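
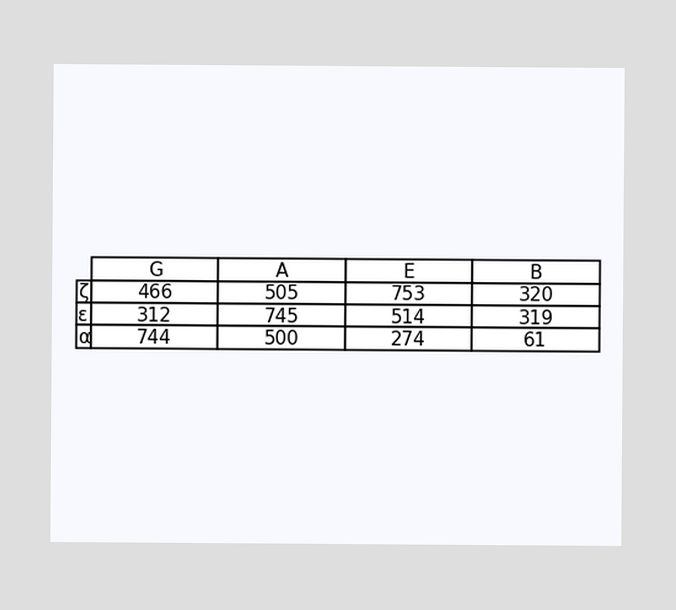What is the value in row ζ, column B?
The (ζ, B) cell reads 320.

320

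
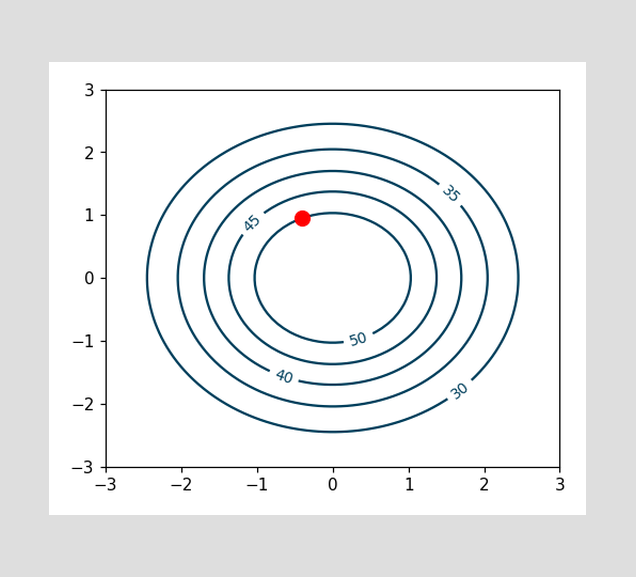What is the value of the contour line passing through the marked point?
50

The marked point sits on the contour labelled 50.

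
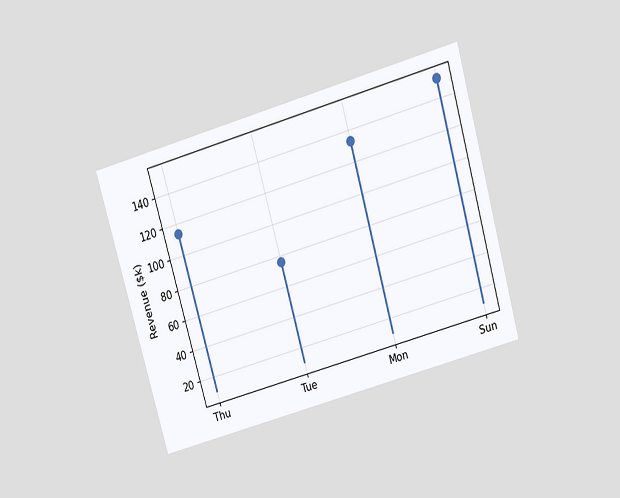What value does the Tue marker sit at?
$76k

The chart is tilted about 16° counter-clockwise and viewed slightly from above. The Tue marker sits at $76k.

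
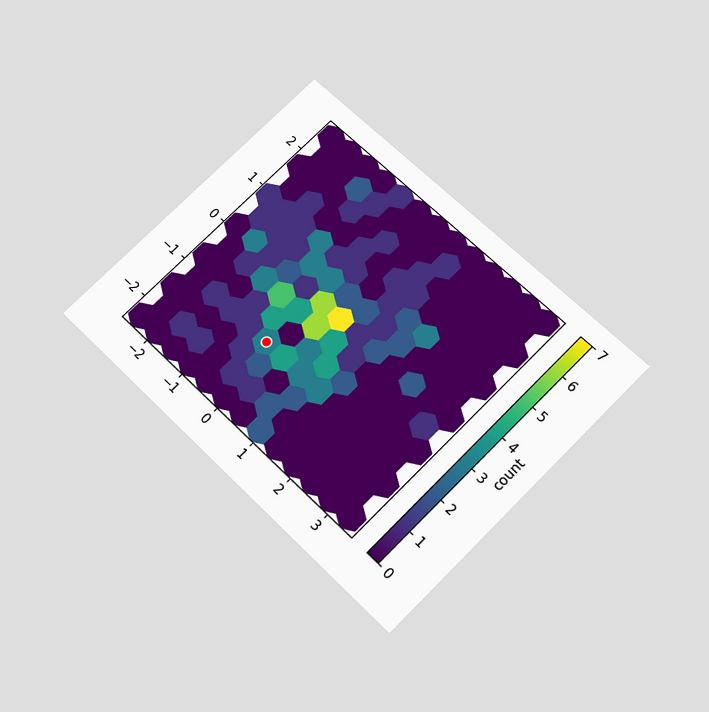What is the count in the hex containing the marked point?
3

The chart is tilted about 45° clockwise and viewed slightly from below. The marked hex reads 3 on the colorbar.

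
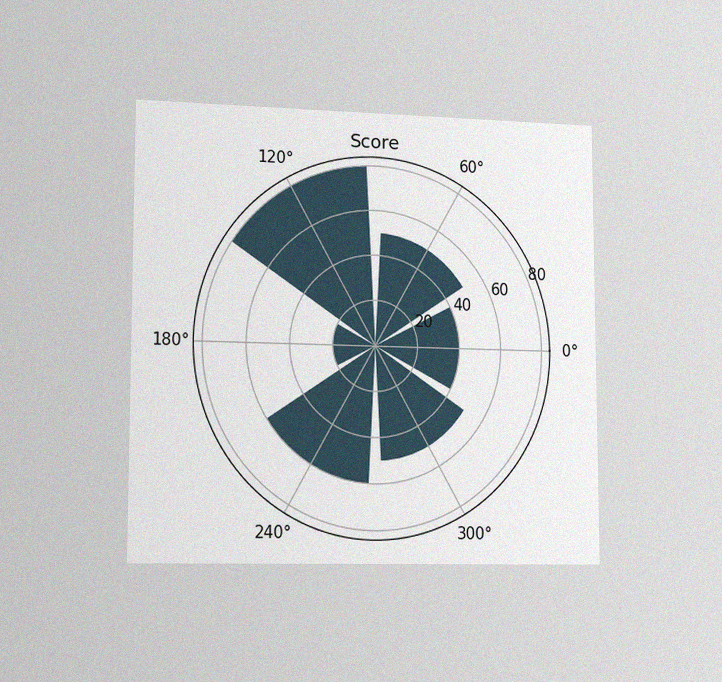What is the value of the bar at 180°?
20

The chart is viewed slightly from the left, with some photo noise. The bar at 180° reaches 20 on the radial axis.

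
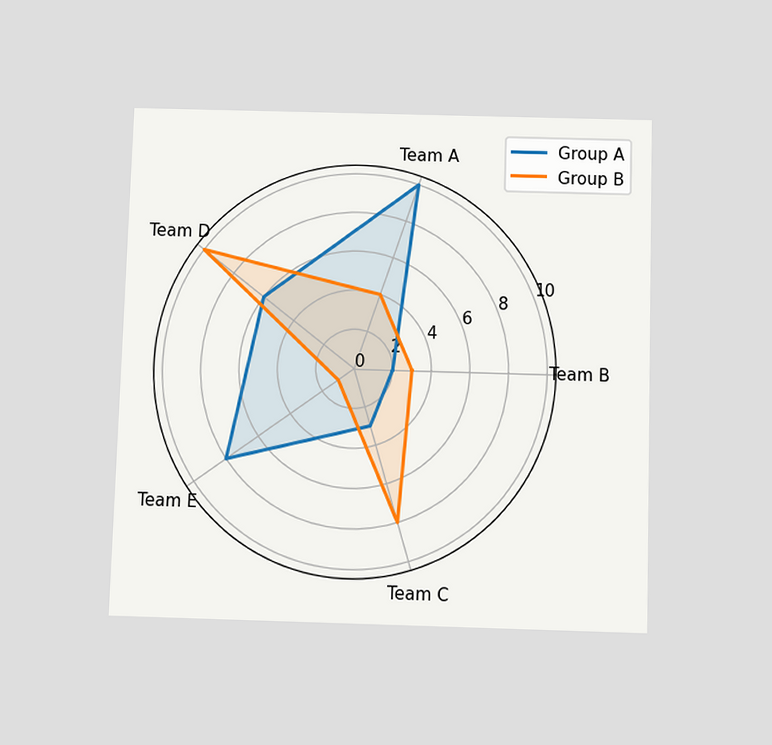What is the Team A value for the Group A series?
The chart is viewed slightly from below. On the Team A axis, Group A reaches 10.

10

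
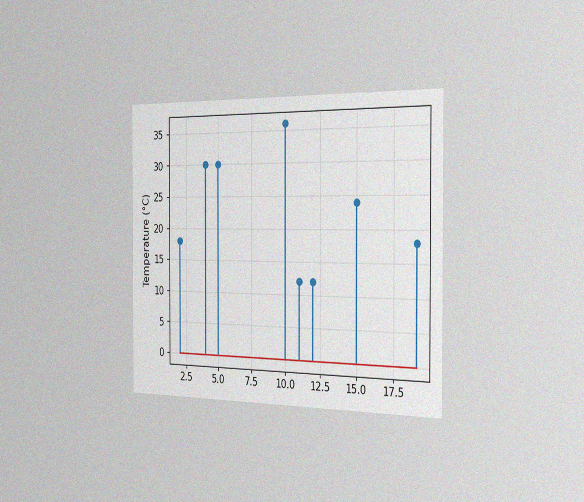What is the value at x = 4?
The chart is viewed slightly from the right, with some photo noise. The stem at x=4 reaches 30°C.

30°C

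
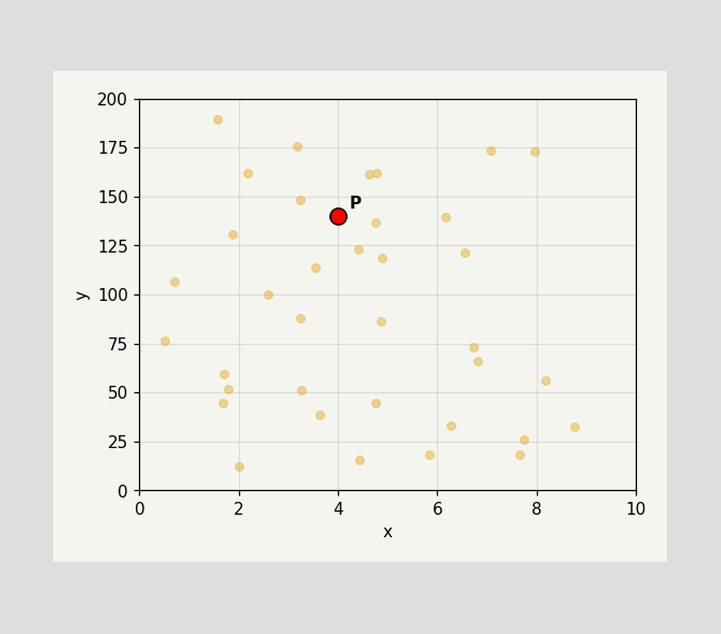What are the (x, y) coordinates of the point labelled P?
(4, 140)

Following the gridlines from P to each axis, P sits at (4, 140).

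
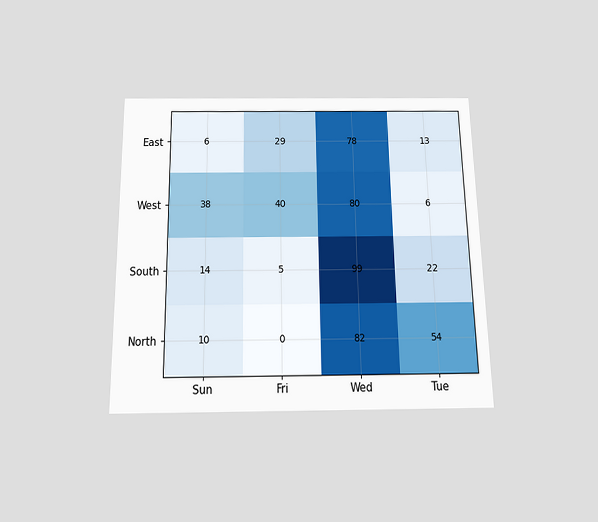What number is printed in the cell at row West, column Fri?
The chart is viewed slightly from below. The (West, Fri) cell reads 40.

40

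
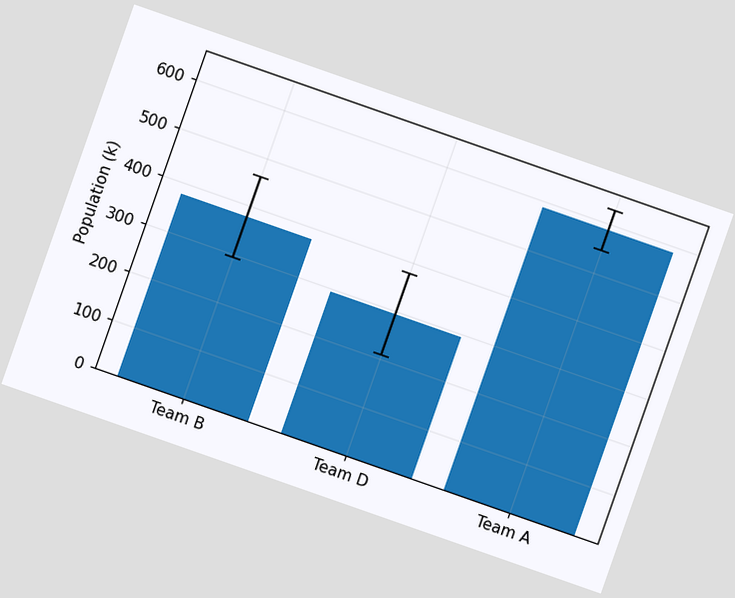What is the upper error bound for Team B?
The chart is tilted about 19° clockwise. The Team B bar's upper whisker reaches 462k.

462k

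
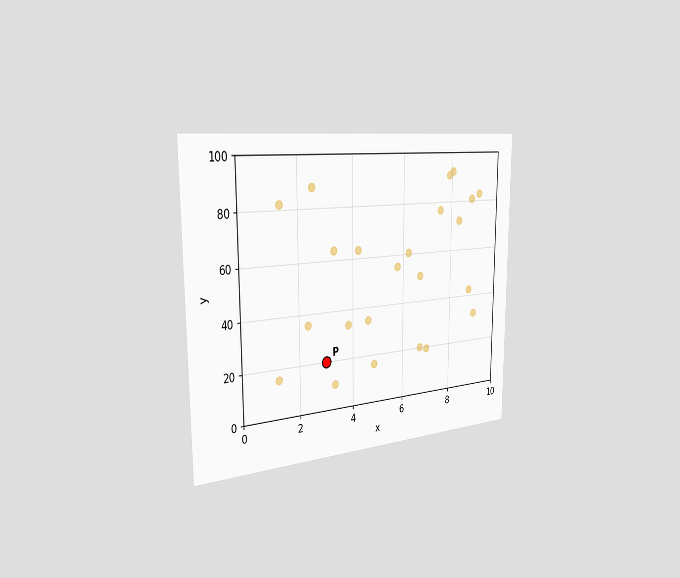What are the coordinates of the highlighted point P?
(3, 20)

The chart is viewed slightly from the left. Following the gridlines from P to each axis, P sits at (3, 20).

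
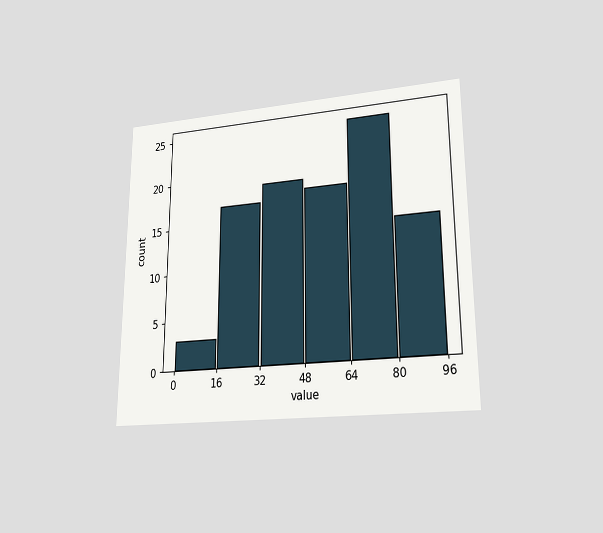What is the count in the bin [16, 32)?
The chart is viewed at a slight angle. The [16, 32) bin has height 17.

17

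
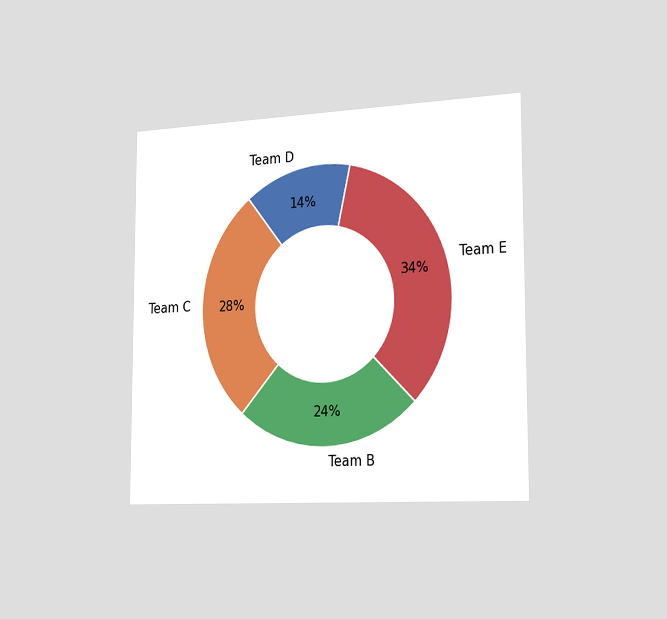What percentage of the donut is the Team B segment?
24%

The chart is viewed slightly from the right. The Team B segment takes up 24% of the ring.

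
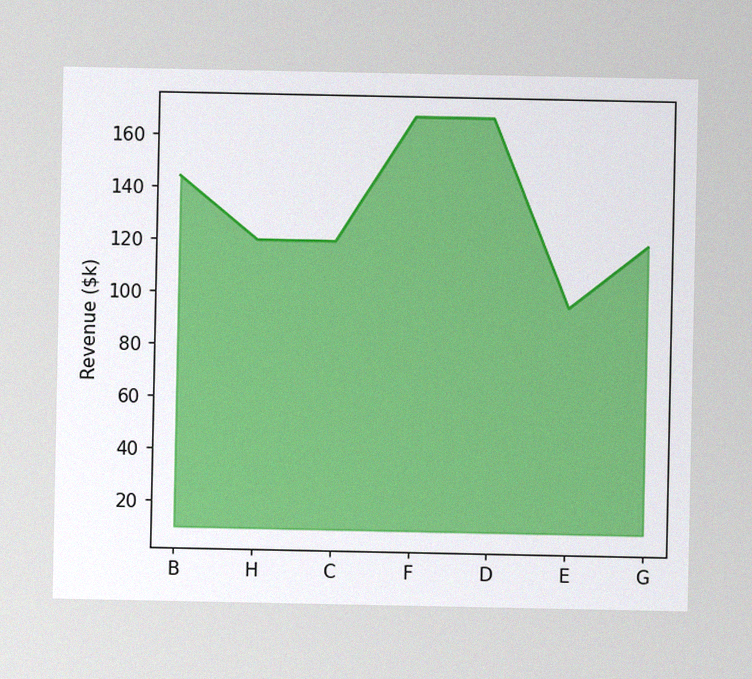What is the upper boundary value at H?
The image has some photo noise and uneven lighting. At H the upper boundary is at $120k.

$120k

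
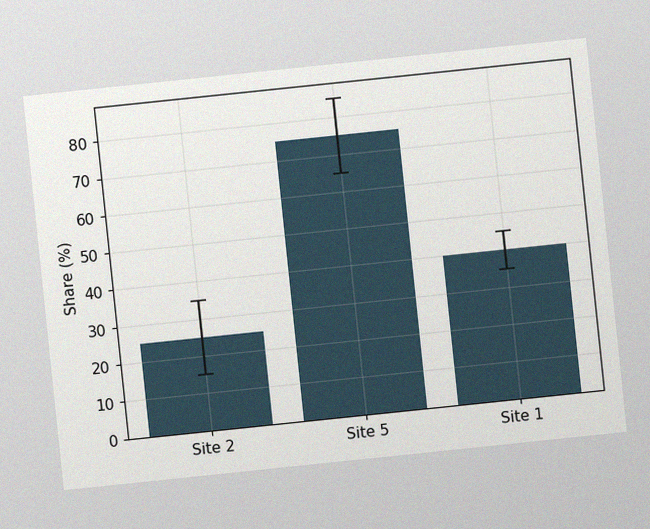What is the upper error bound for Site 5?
The chart is tilted about 6° counter-clockwise, with some photo noise. The Site 5 bar's upper whisker reaches 85%.

85%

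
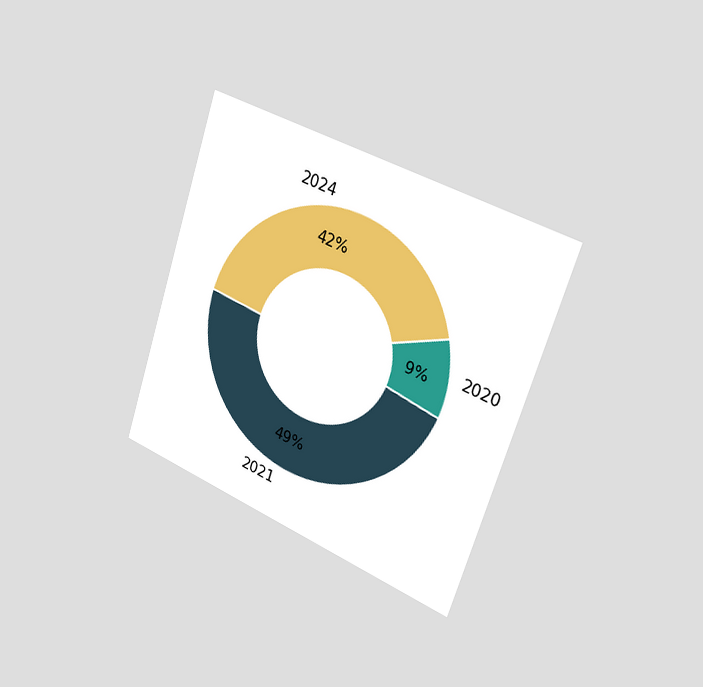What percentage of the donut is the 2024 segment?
42%

The chart is tilted about 18° clockwise and viewed slightly from the right. The 2024 segment takes up 42% of the ring.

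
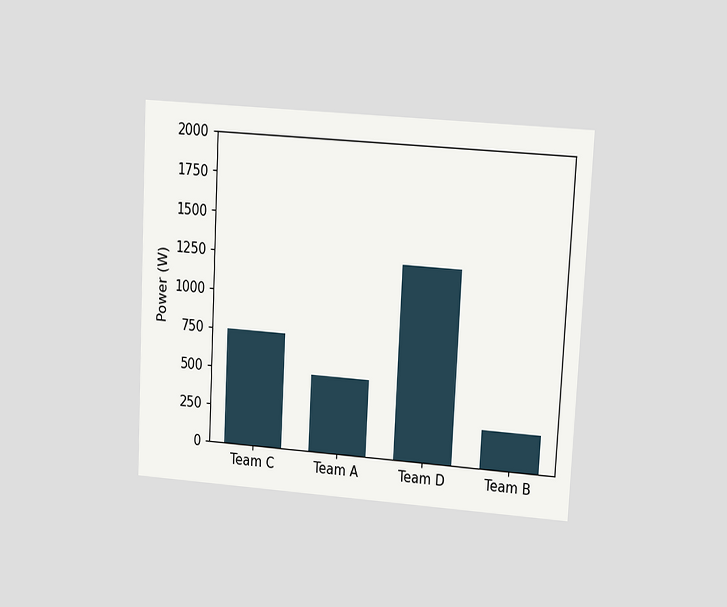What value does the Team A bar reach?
500W

The chart is tilted about 3° clockwise and viewed at a slight angle. Reading along the chart's y-axis, the Team A bar reaches 500W.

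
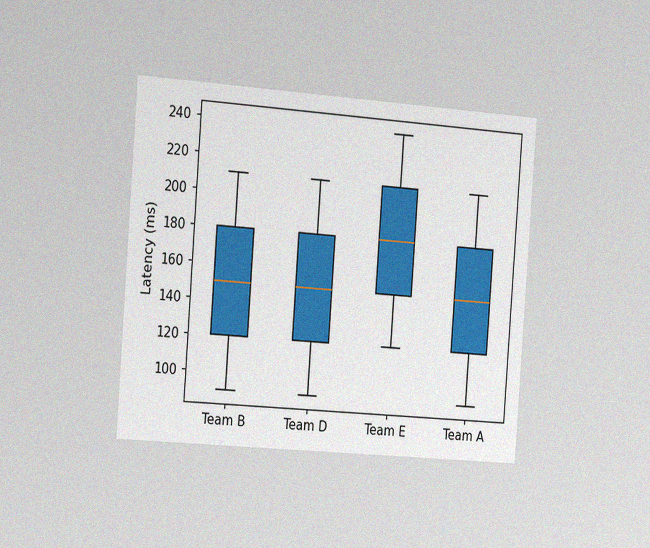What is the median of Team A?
150ms

The chart is tilted about 4° clockwise and viewed slightly from the left, with some photo noise. The median line in the Team A box sits at 150ms.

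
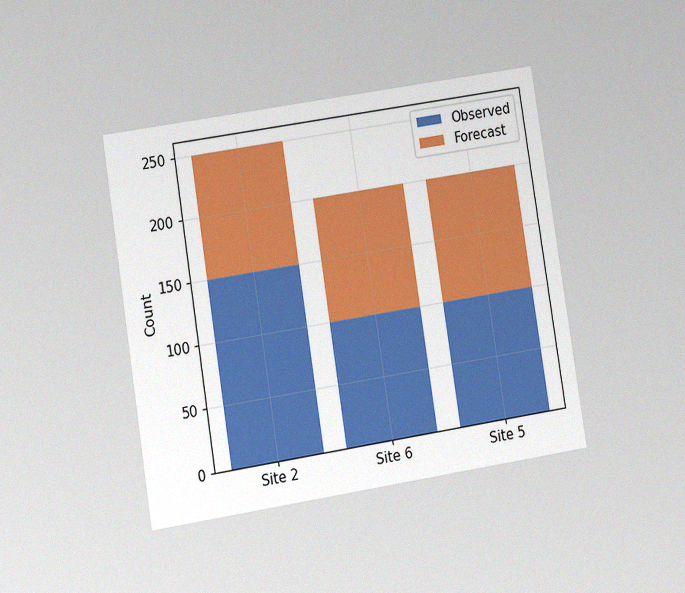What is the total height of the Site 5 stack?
200

The chart is tilted about 9° counter-clockwise and viewed at a slight angle, with some photo noise. The Site 5 stack's top reaches 200 on the y-axis.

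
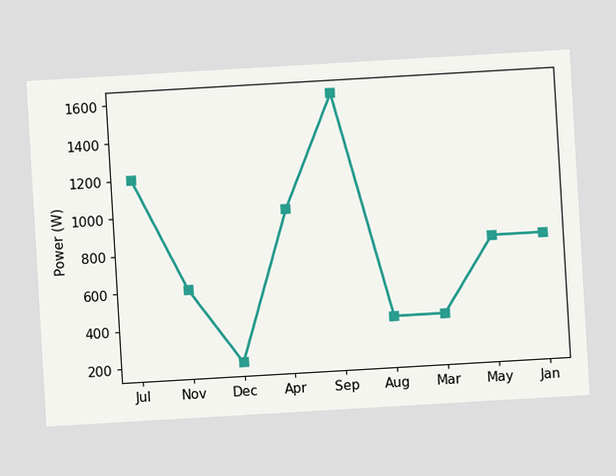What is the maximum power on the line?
1600W

The chart is tilted about 3° counter-clockwise. The highest point is at Sep, and reading across to the y-axis gives 1600W.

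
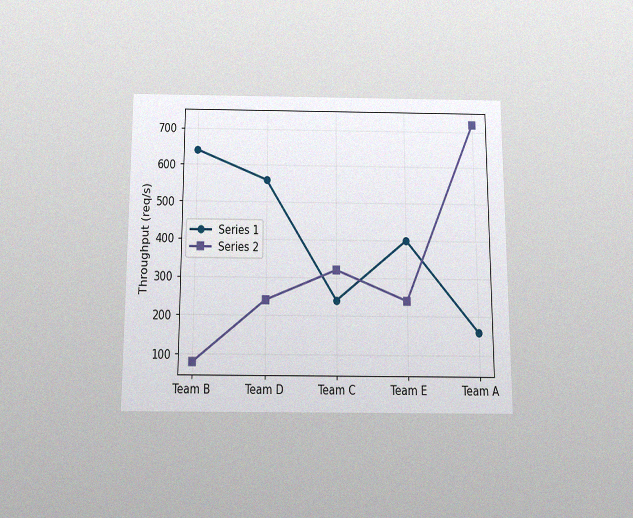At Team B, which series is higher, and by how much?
The chart is viewed slightly from below, with some photo noise. At Team B, Series 1 sits above the other line by 560req/s.

Series 1, by 560req/s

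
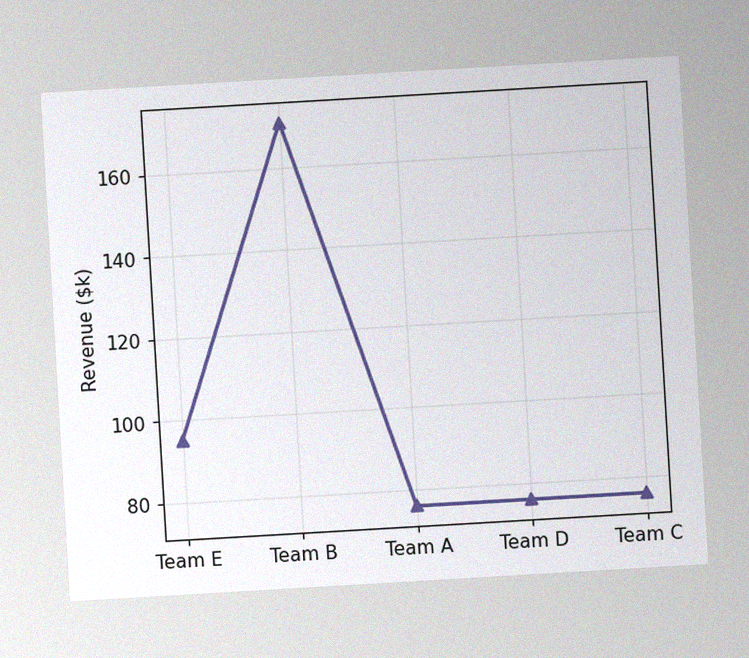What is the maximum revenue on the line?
$171k

The chart is tilted about 3° counter-clockwise, with some photo noise. The highest point is at Team B, and reading across to the y-axis gives $171k.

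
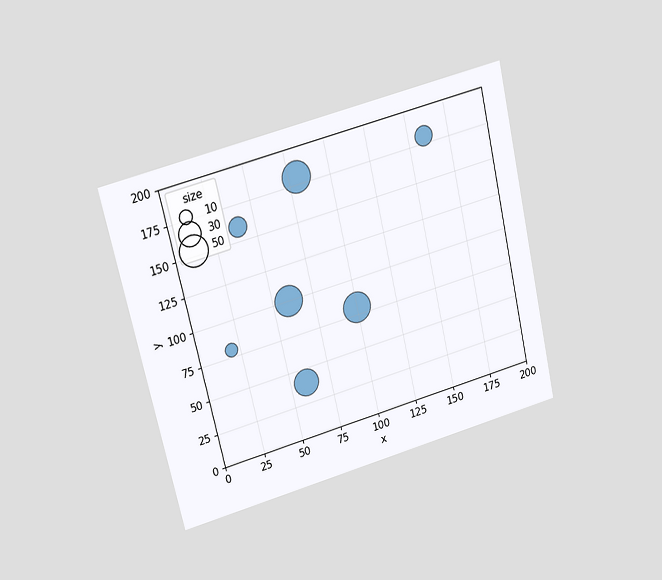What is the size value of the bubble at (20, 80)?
The chart is tilted about 13° counter-clockwise and viewed slightly from above. Matching the bubble at (20, 80) against the size legend gives 10.

10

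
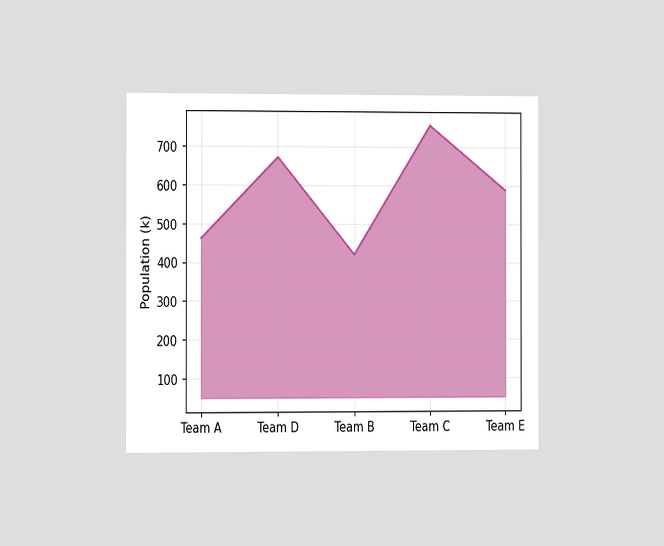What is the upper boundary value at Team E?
588k

The chart is viewed slightly from the left. At Team E the upper boundary is at 588k.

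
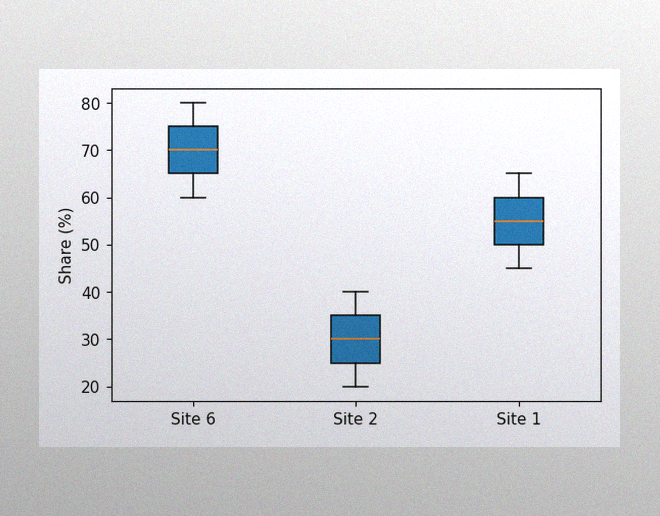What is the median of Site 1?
The image has some photo noise and uneven lighting. The median line in the Site 1 box sits at 55%.

55%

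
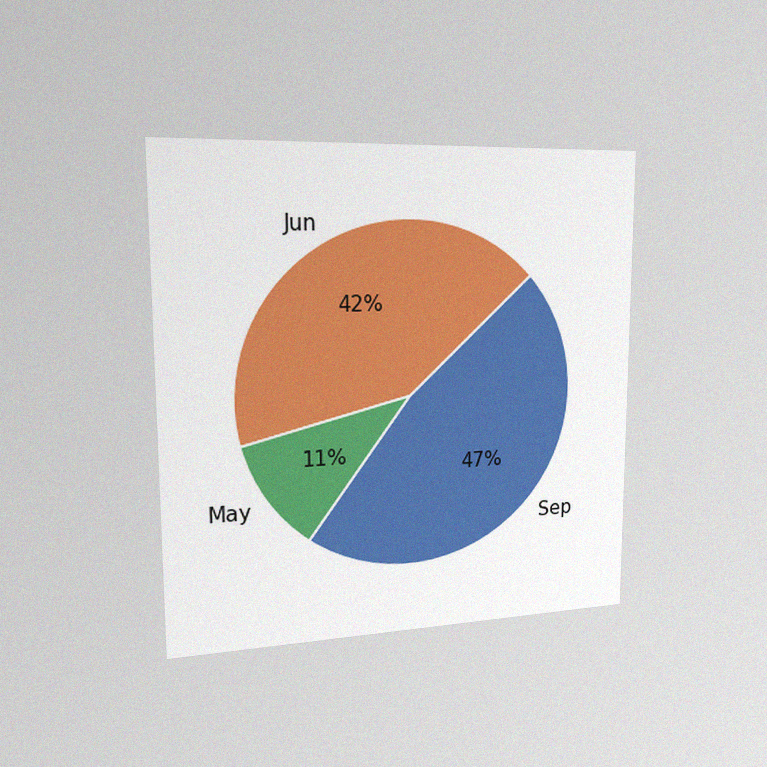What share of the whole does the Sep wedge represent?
47%

The chart is viewed slightly from the left, with some photo noise. The Sep slice takes up 47% of the pie.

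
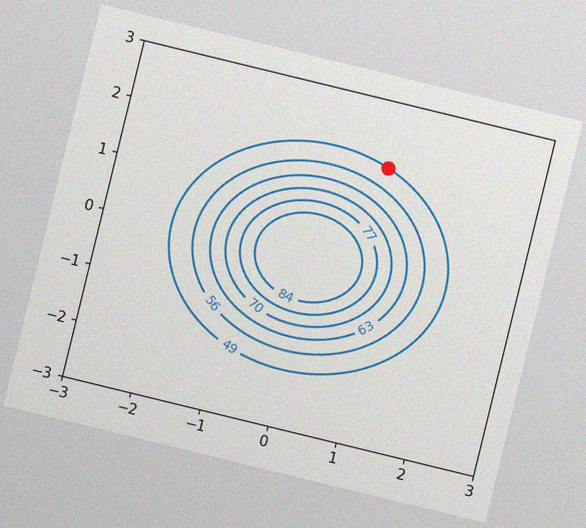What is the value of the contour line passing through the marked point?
The chart is tilted about 14° clockwise, with some photo noise. The marked point sits on the contour labelled 49.

49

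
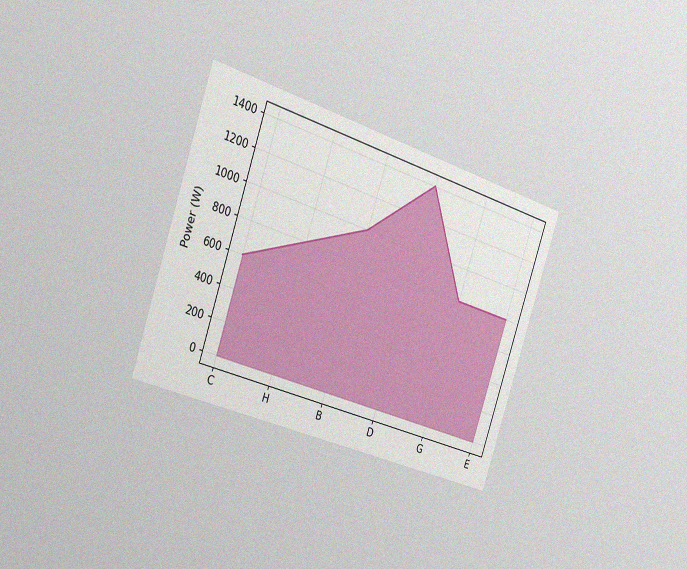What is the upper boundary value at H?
The chart is tilted about 19° clockwise and viewed slightly from the left, with some photo noise. At H the upper boundary is at 800W.

800W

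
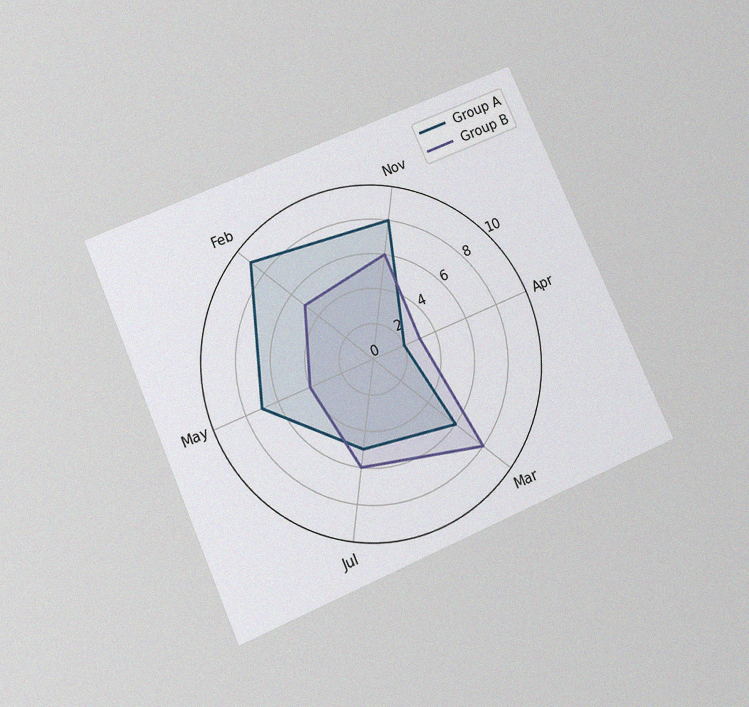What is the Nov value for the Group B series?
The chart is tilted about 24° counter-clockwise and viewed slightly from below, with some photo noise. On the Nov axis, Group B reaches 6.

6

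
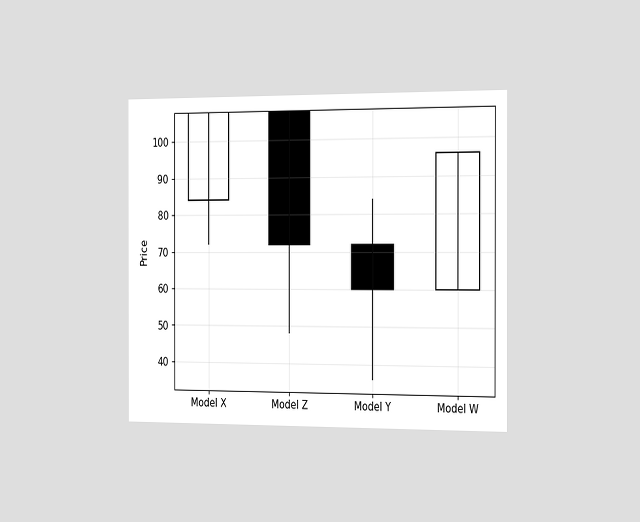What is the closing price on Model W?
96

The chart is viewed slightly from the right. The Model W candle closes at 96.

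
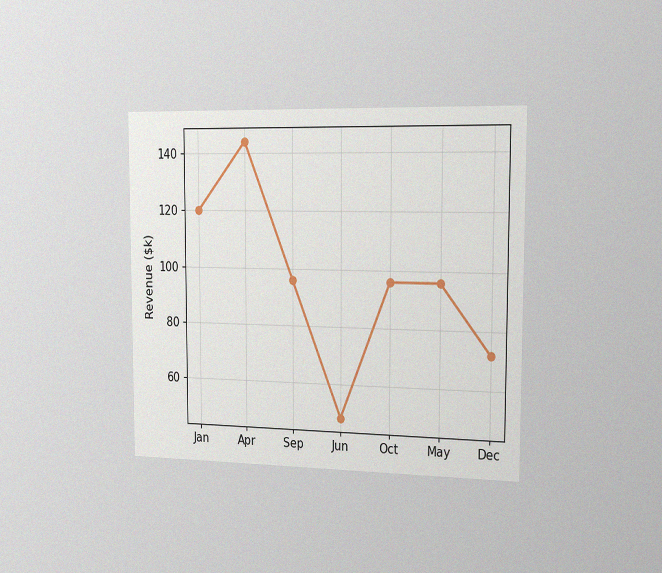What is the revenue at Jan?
$120k

The chart is viewed slightly from the right, with some photo noise. At Jan, the line is at $120k.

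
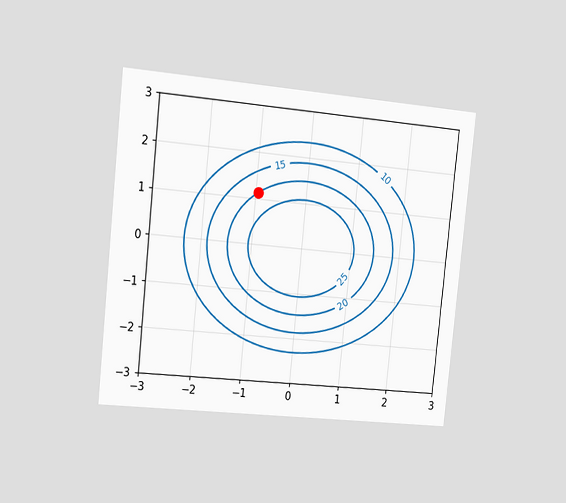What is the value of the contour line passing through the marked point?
20

The chart is tilted about 6° clockwise and viewed slightly from the left. The marked point sits on the contour labelled 20.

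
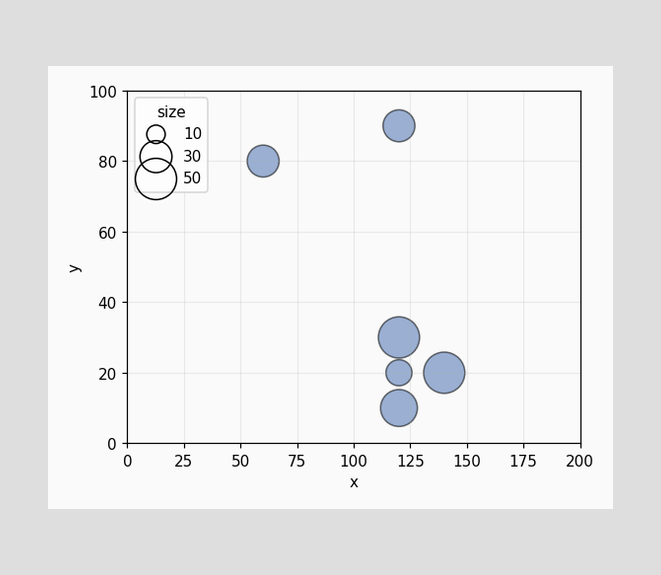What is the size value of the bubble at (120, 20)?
Matching the bubble at (120, 20) against the size legend gives 20.

20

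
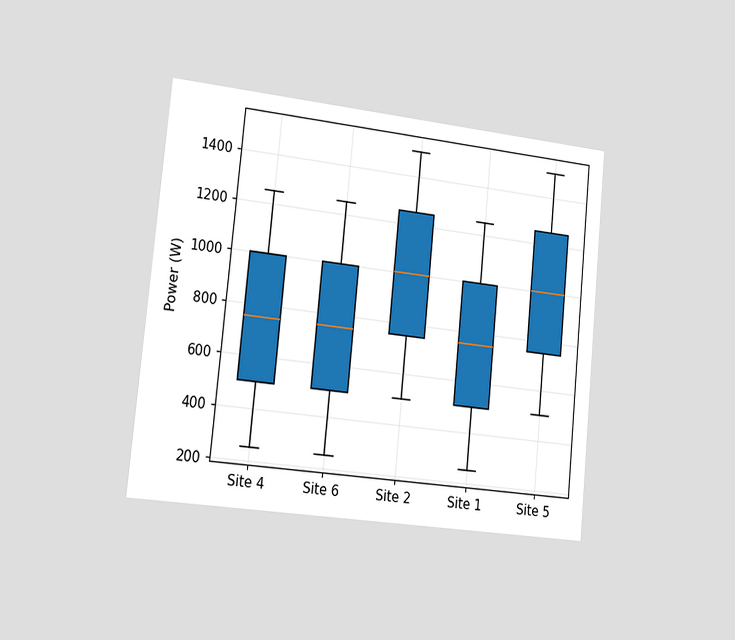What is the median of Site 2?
The chart is tilted about 6° clockwise and viewed slightly from the left. The median line in the Site 2 box sits at 1000W.

1000W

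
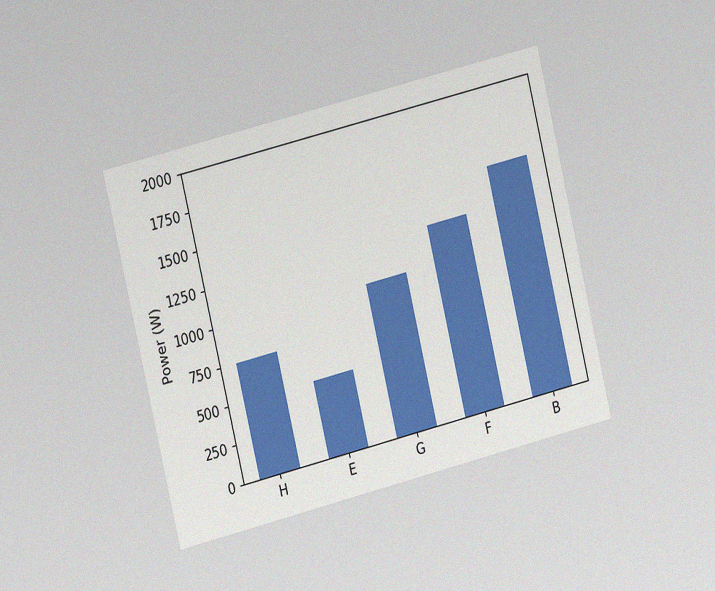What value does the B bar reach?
The chart is tilted about 14° counter-clockwise and viewed slightly from the left, with some photo noise. Reading along the chart's y-axis, the B bar reaches 1500W.

1500W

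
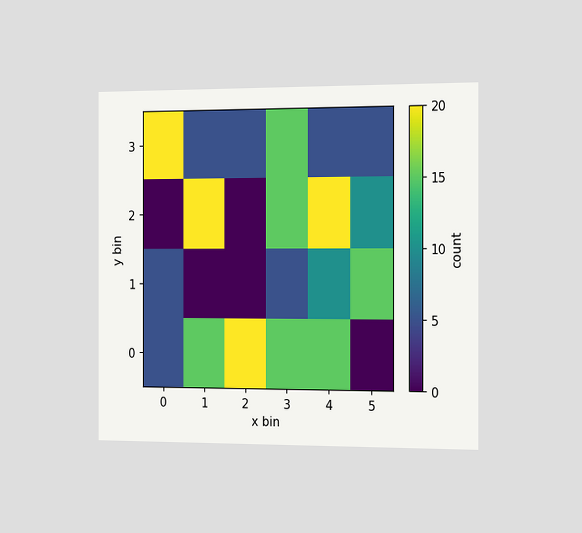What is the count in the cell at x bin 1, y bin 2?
The chart is viewed slightly from the right. Matching the cell (1, 2) against the colorbar gives 20.

20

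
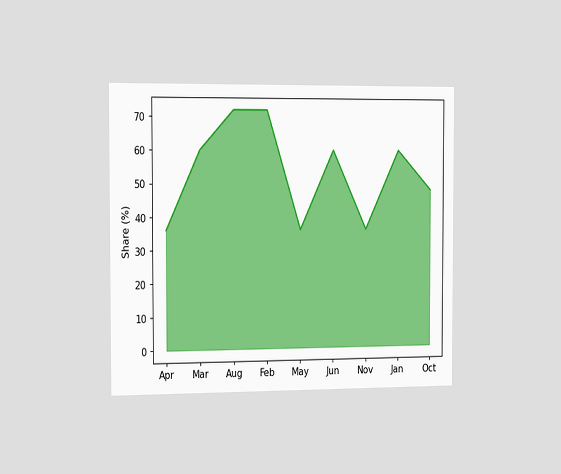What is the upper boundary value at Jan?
The chart is viewed slightly from the left. At Jan the upper boundary is at 60%.

60%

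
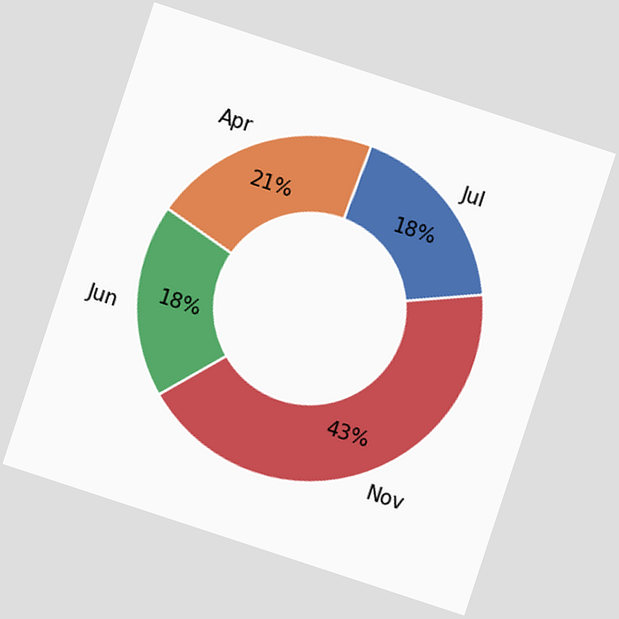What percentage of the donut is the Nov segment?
43%

The chart is tilted about 18° clockwise. The Nov segment takes up 43% of the ring.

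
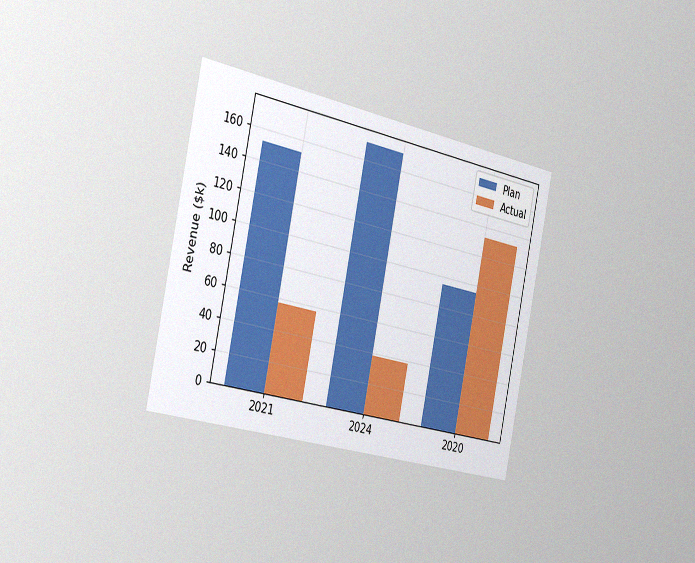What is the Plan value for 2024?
$171k

The chart is tilted about 12° clockwise and viewed slightly from the left, with some photo noise. The Plan bar at 2024 reaches $171k on the y-axis.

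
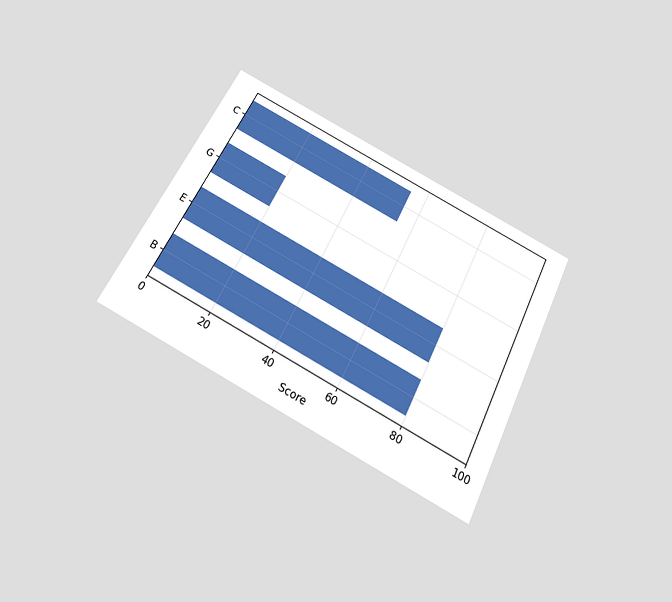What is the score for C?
55

The chart is tilted about 27° clockwise and viewed slightly from below. Reading along the chart's x-axis, the C bar reaches 55.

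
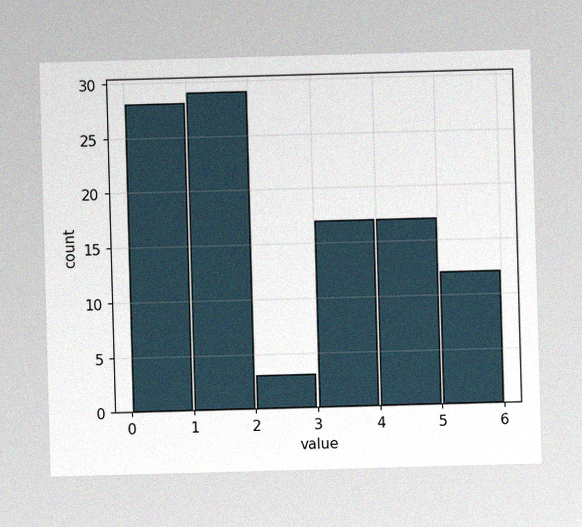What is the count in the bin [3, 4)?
17

The image has some photo noise and uneven lighting. The [3, 4) bin has height 17.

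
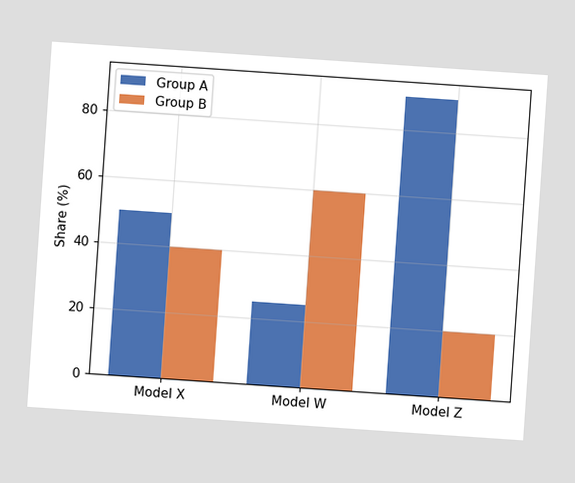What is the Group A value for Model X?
The chart is tilted about 4° clockwise. The Group A bar at Model X reaches 50% on the y-axis.

50%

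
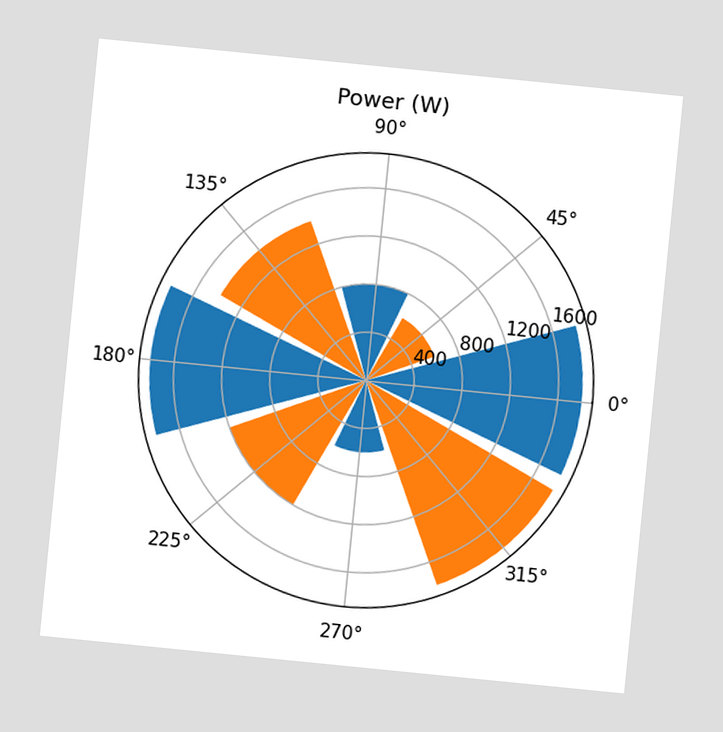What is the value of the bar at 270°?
600W

The chart is tilted about 6° clockwise. The bar at 270° reaches 600W on the radial axis.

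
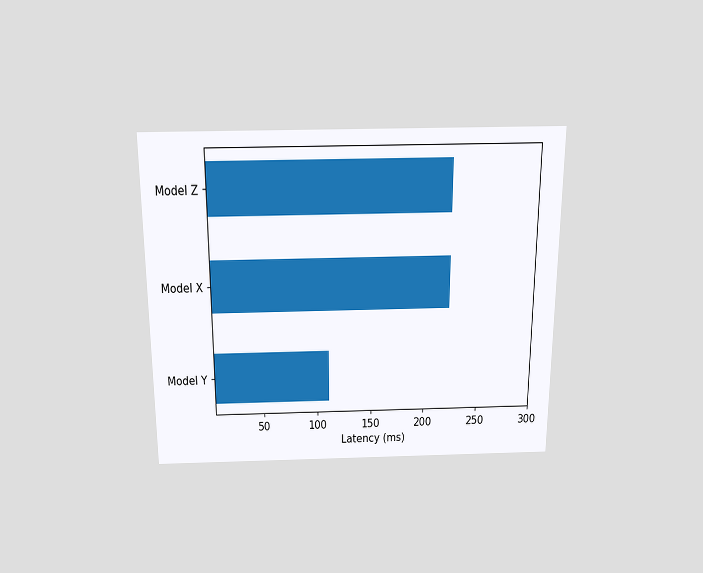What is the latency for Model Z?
The chart is viewed slightly from above. Reading along the chart's x-axis, the Model Z bar reaches 222ms.

222ms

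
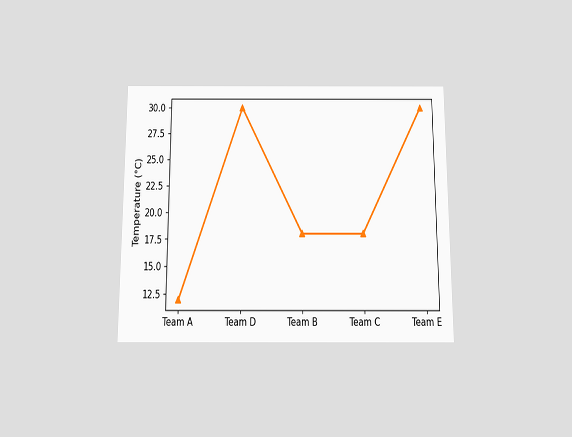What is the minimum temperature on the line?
The chart is viewed slightly from below. The lowest point is at Team A, and reading across to the y-axis gives 12°C.

12°C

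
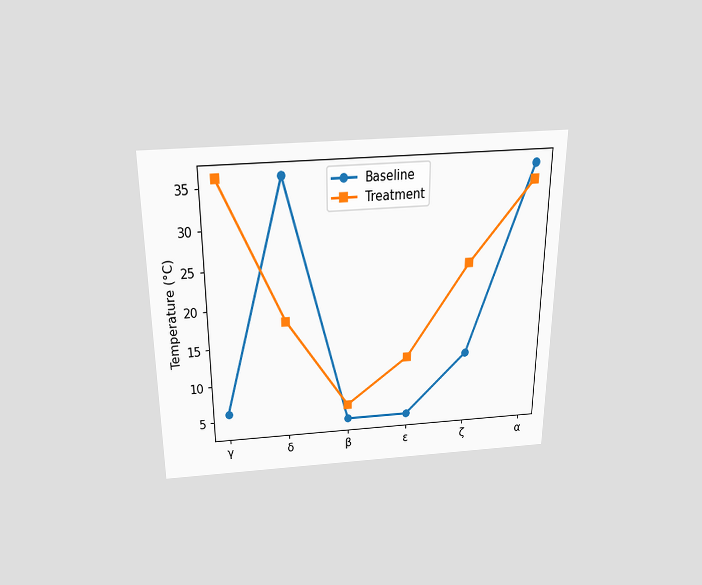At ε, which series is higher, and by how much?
The chart is viewed slightly from above. At ε, Treatment sits above the other line by 8°C.

Treatment, by 8°C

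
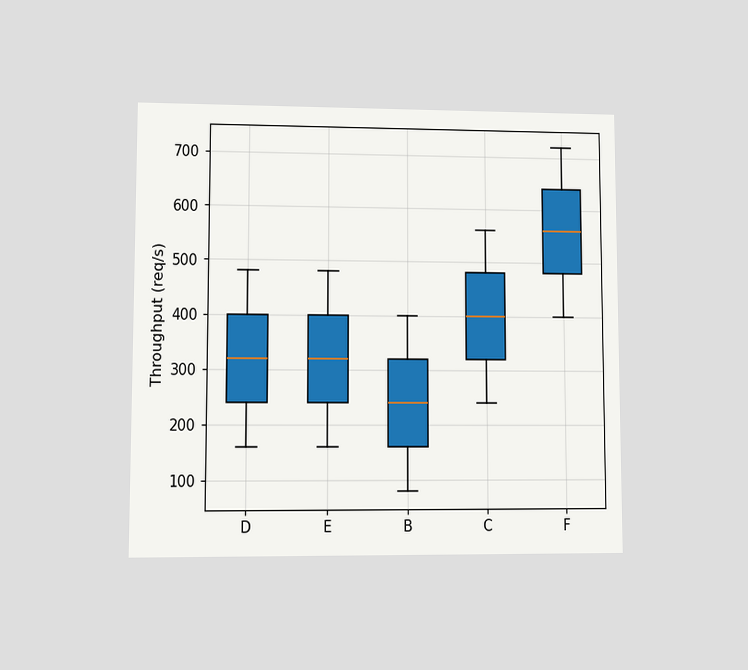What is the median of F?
560req/s

The chart is viewed at a slight angle. The median line in the F box sits at 560req/s.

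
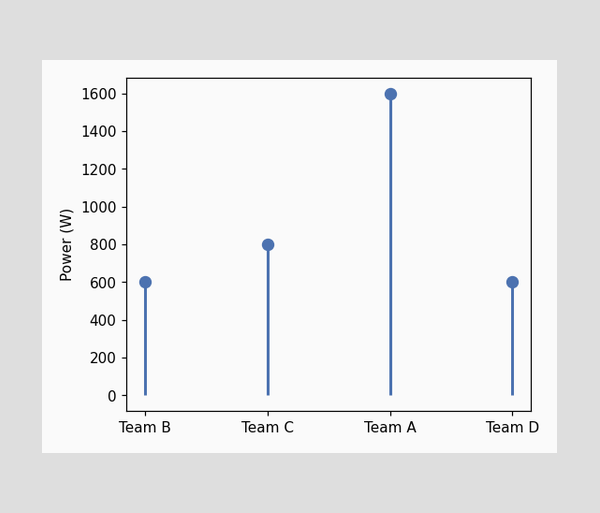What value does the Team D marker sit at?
The Team D marker sits at 600W.

600W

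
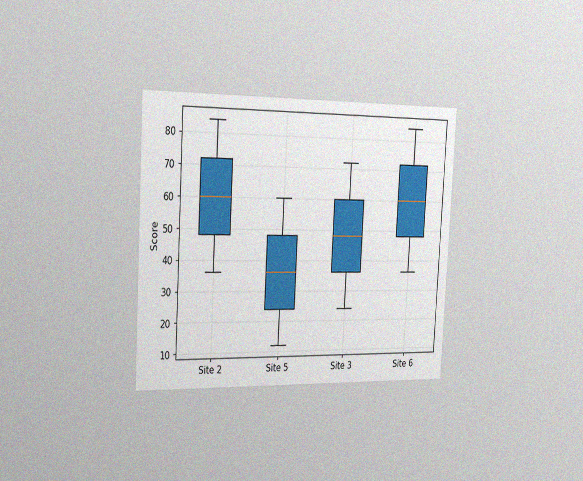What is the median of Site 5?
36

The chart is tilted about 3° clockwise and viewed slightly from the left, with some photo noise. The median line in the Site 5 box sits at 36.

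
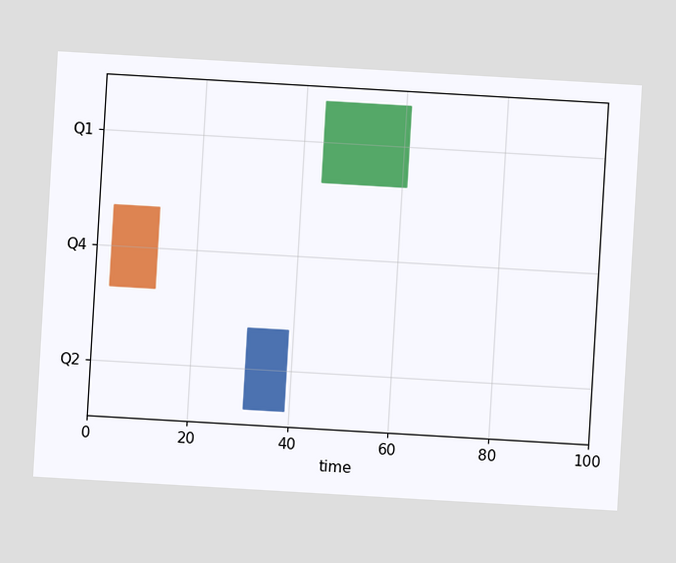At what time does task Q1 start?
44

The chart is tilted about 3° clockwise. The Q1 bar begins at t=44.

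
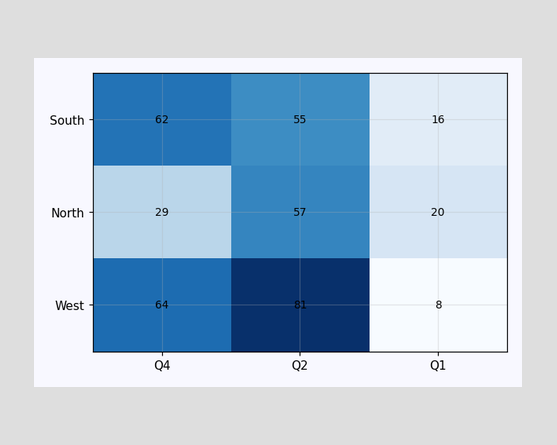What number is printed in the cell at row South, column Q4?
62

The (South, Q4) cell reads 62.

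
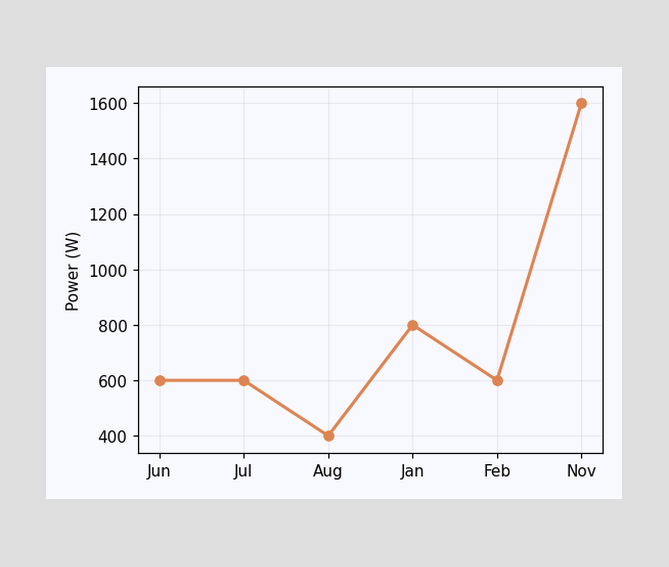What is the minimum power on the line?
400W

The lowest point is at Aug, and reading across to the y-axis gives 400W.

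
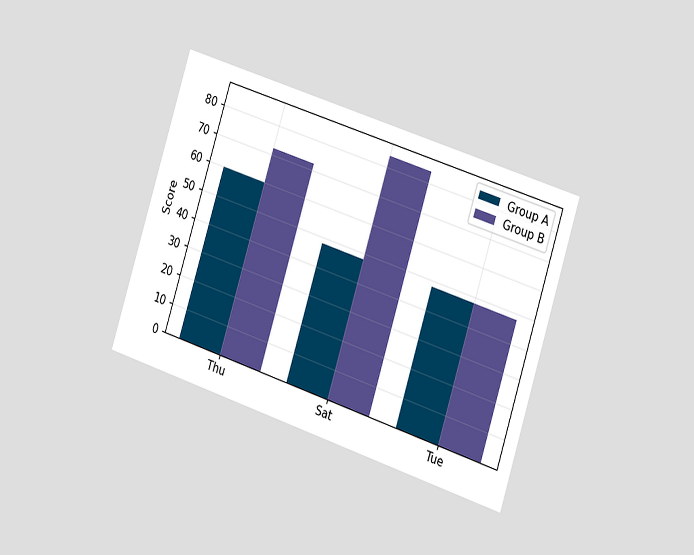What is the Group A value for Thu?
60

The chart is tilted about 18° clockwise and viewed slightly from the right. The Group A bar at Thu reaches 60 on the y-axis.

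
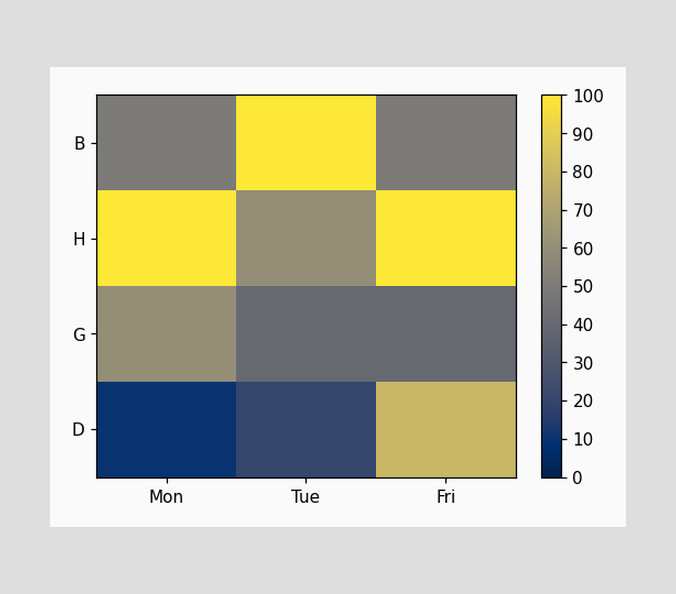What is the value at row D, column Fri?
Matching cell (D, Fri) against the colorbar gives 80.

80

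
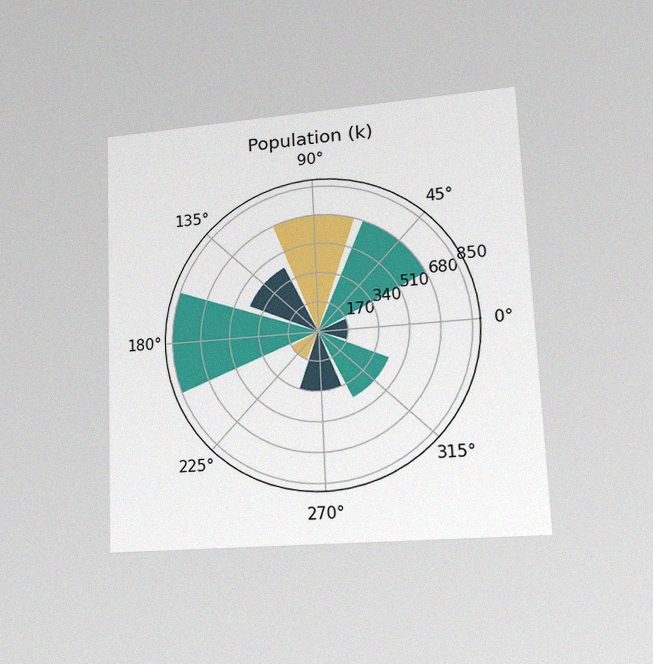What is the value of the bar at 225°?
170k

The chart is tilted about 2° counter-clockwise and viewed at a slight angle, with some photo noise. The bar at 225° reaches 170k on the radial axis.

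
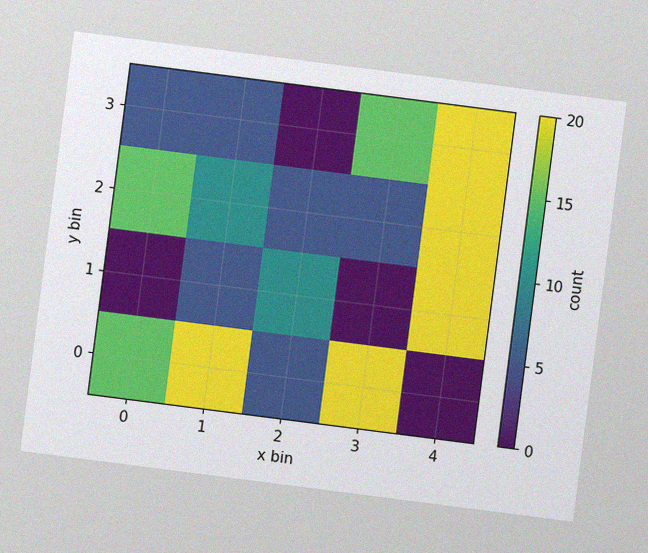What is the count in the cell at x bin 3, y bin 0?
20

The chart is tilted about 7° clockwise, with some photo noise. Matching the cell (3, 0) against the colorbar gives 20.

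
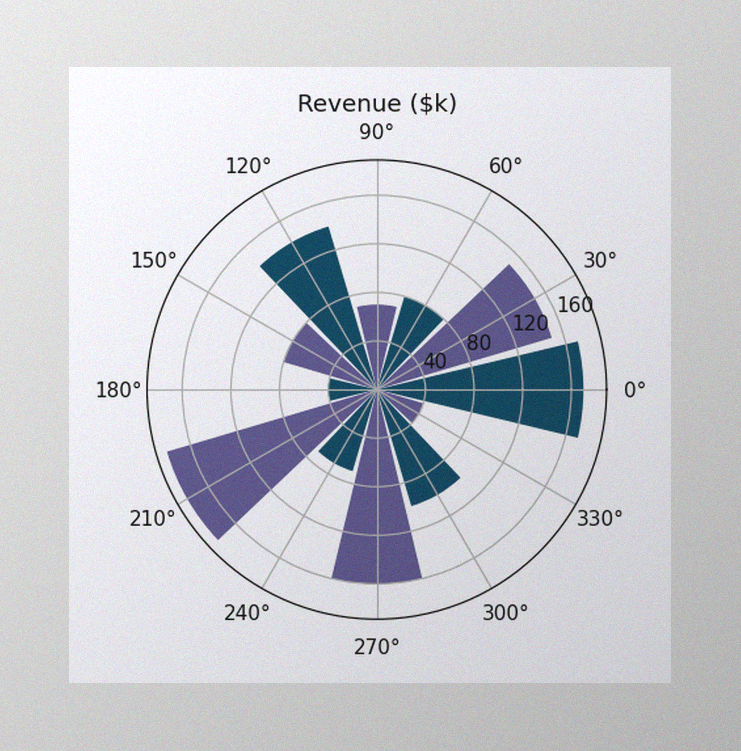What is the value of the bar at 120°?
$140k

The image has some photo noise and uneven lighting. The bar at 120° reaches $140k on the radial axis.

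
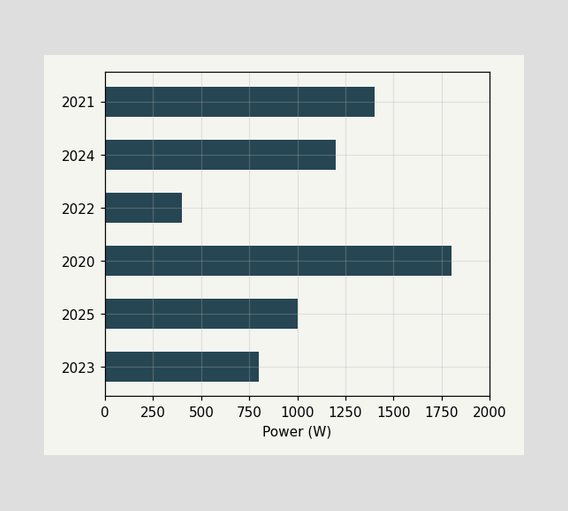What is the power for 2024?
Reading along the chart's x-axis, the 2024 bar reaches 1200W.

1200W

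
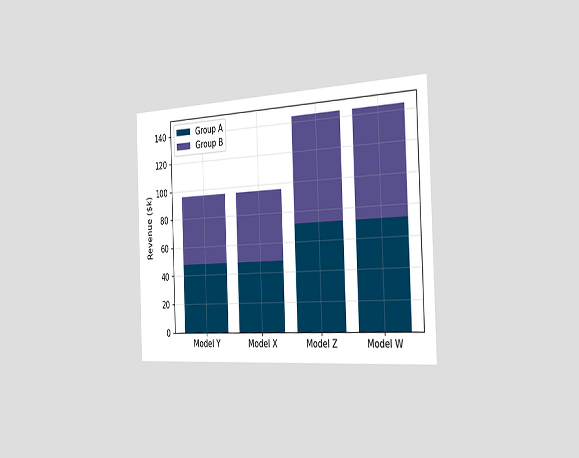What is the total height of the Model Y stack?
The chart is tilted about 2° counter-clockwise and viewed slightly from the right. The Model Y stack's top reaches $96k on the y-axis.

$96k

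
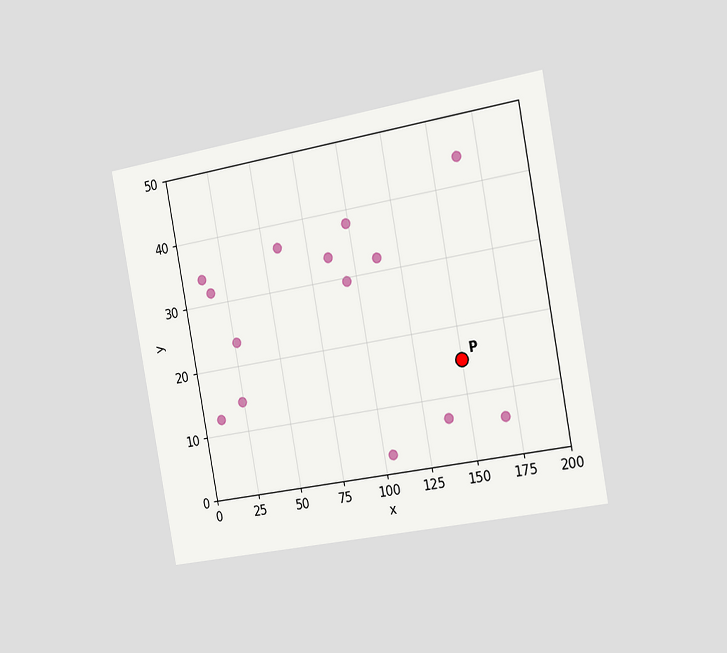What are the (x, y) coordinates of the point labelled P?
(150, 15)

The chart is tilted about 10° counter-clockwise and viewed slightly from the right. Following the gridlines from P to each axis, P sits at (150, 15).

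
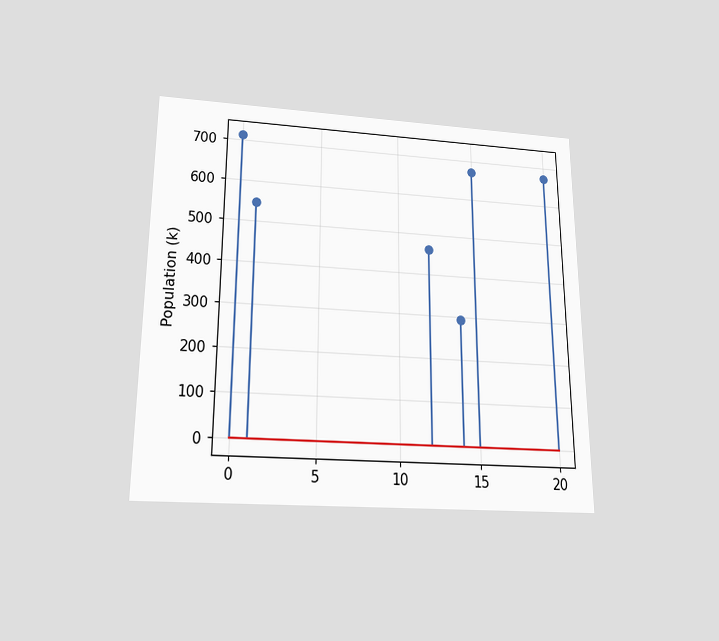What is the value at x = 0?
The chart is viewed slightly from below. The stem at x=0 reaches 714k.

714k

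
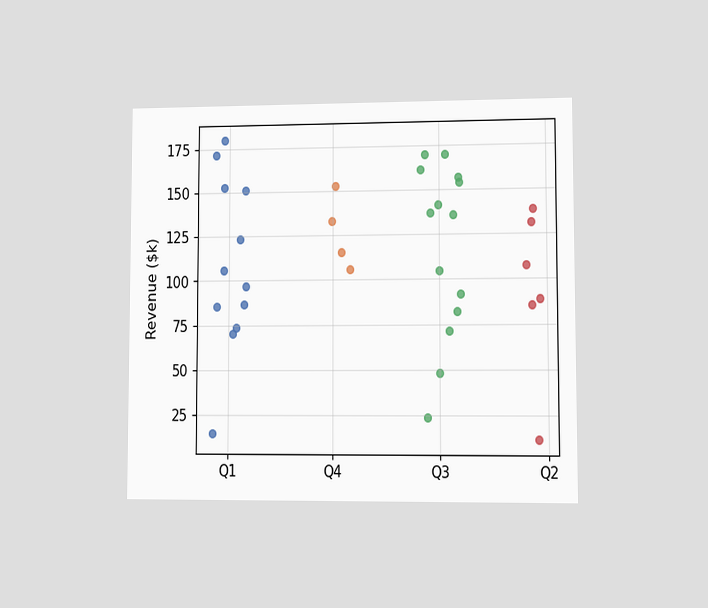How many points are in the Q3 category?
14

The chart is viewed at a slight angle. Counting the markers in the Q3 column gives 14.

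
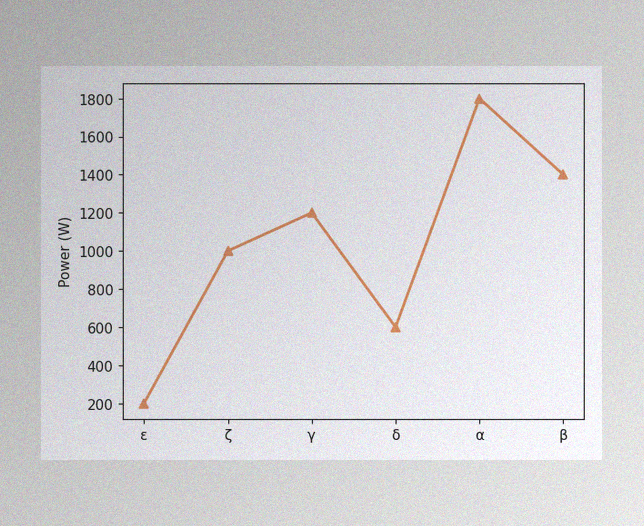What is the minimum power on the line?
200W

The image has some photo noise and uneven lighting. The lowest point is at ε, and reading across to the y-axis gives 200W.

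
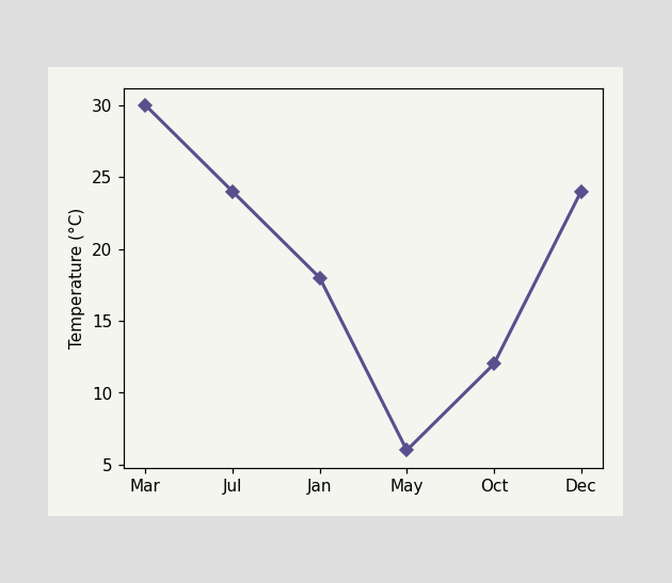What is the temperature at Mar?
At Mar, the line is at 30°C.

30°C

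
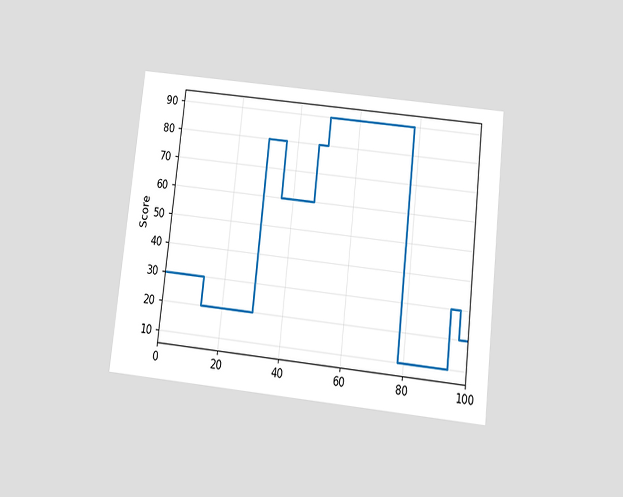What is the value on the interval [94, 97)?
30

The chart is tilted about 6° clockwise and viewed slightly from below. On [94, 97) the step sits at 30.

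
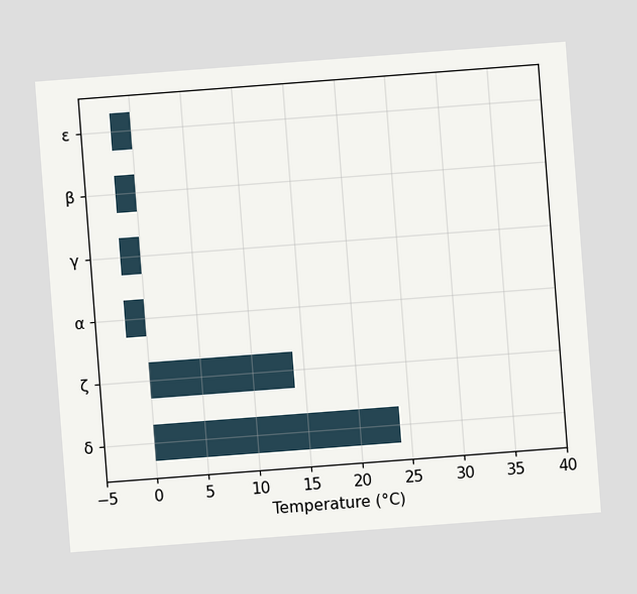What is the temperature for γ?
The chart is tilted about 4° counter-clockwise. Reading along the chart's x-axis, the γ bar reaches -2°C.

-2°C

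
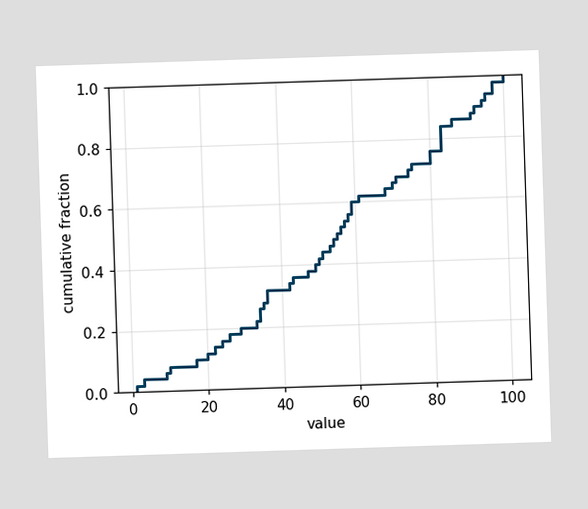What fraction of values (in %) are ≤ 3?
4%

At x=3 the ECDF step is at 4%.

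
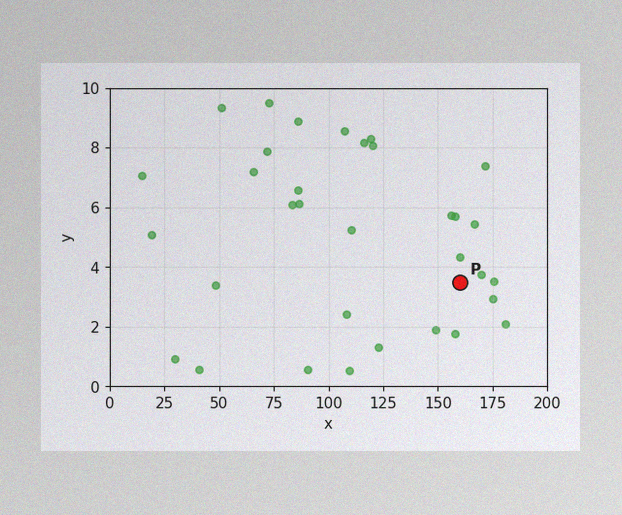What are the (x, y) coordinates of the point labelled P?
(160, 3.5)

The image has some photo noise and uneven lighting. Following the gridlines from P to each axis, P sits at (160, 3.5).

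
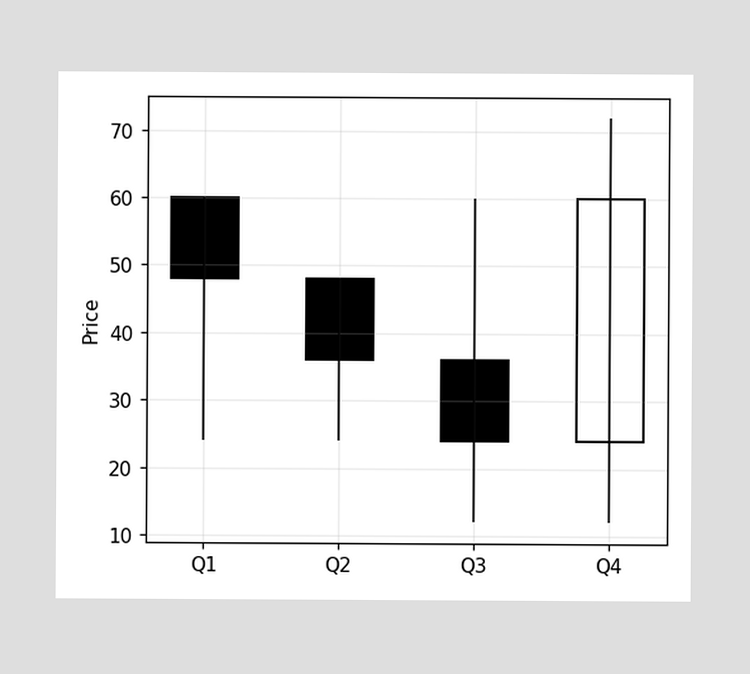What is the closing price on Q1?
48

The Q1 candle closes at 48.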